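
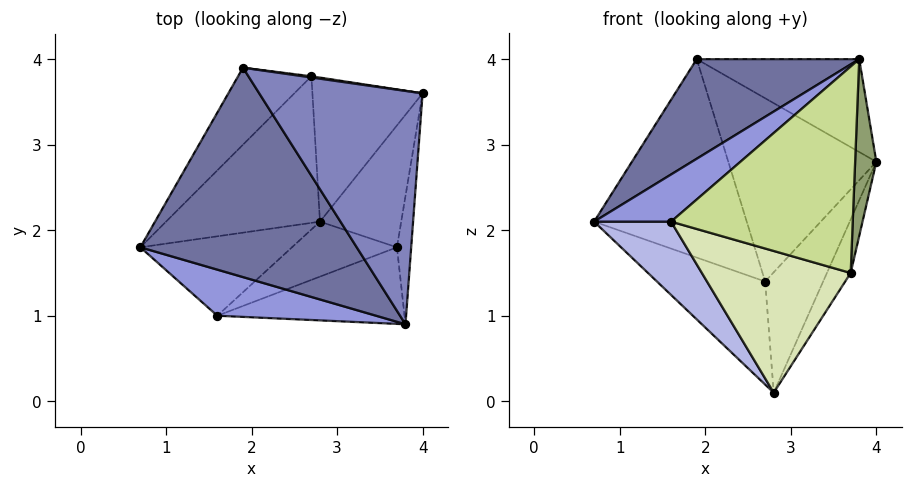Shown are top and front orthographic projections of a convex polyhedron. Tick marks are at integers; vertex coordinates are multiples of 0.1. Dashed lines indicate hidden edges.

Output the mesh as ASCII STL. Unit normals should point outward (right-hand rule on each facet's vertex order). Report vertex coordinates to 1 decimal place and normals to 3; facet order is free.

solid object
 facet normal -0.561 -0.355 0.747
  outer loop
   vertex 1.9 3.9 4.0
   vertex 0.7 1.8 2.1
   vertex 3.8 0.9 4.0
  endloop
 endfacet
 facet normal 0.504 0.319 0.802
  outer loop
   vertex 1.9 3.9 4.0
   vertex 3.8 0.9 4.0
   vertex 4.0 3.6 2.8
  endloop
 endfacet
 facet normal -0.537 -0.604 0.590
  outer loop
   vertex 1.6 1.0 2.1
   vertex 3.8 0.9 4.0
   vertex 0.7 1.8 2.1
  endloop
 endfacet
 facet normal -0.516 -0.581 -0.629
  outer loop
   vertex 1.6 1.0 2.1
   vertex 0.7 1.8 2.1
   vertex 2.8 2.1 0.1
  endloop
 endfacet
 facet normal 0.991 -0.108 -0.079
  outer loop
   vertex 3.7 1.8 1.5
   vertex 4.0 3.6 2.8
   vertex 3.8 0.9 4.0
  endloop
 endfacet
 facet normal 0.842 0.217 -0.495
  outer loop
   vertex 3.7 1.8 1.5
   vertex 2.8 2.1 0.1
   vertex 4.0 3.6 2.8
  endloop
 endfacet
 facet normal 0.250 -0.908 -0.337
  outer loop
   vertex 3.7 1.8 1.5
   vertex 3.8 0.9 4.0
   vertex 1.6 1.0 2.1
  endloop
 endfacet
 facet normal 0.244 -0.904 -0.351
  outer loop
   vertex 3.7 1.8 1.5
   vertex 1.6 1.0 2.1
   vertex 2.8 2.1 0.1
  endloop
 endfacet
 facet normal 0.679 0.471 -0.563
  outer loop
   vertex 2.7 3.8 1.4
   vertex 4.0 3.6 2.8
   vertex 2.8 2.1 0.1
  endloop
 endfacet
 facet normal 0.145 0.989 0.007
  outer loop
   vertex 2.7 3.8 1.4
   vertex 1.9 3.9 4.0
   vertex 4.0 3.6 2.8
  endloop
 endfacet
 facet normal -0.653 0.436 -0.620
  outer loop
   vertex 2.7 3.8 1.4
   vertex 2.8 2.1 0.1
   vertex 0.7 1.8 2.1
  endloop
 endfacet
 facet normal -0.727 0.640 -0.248
  outer loop
   vertex 2.7 3.8 1.4
   vertex 0.7 1.8 2.1
   vertex 1.9 3.9 4.0
  endloop
 endfacet
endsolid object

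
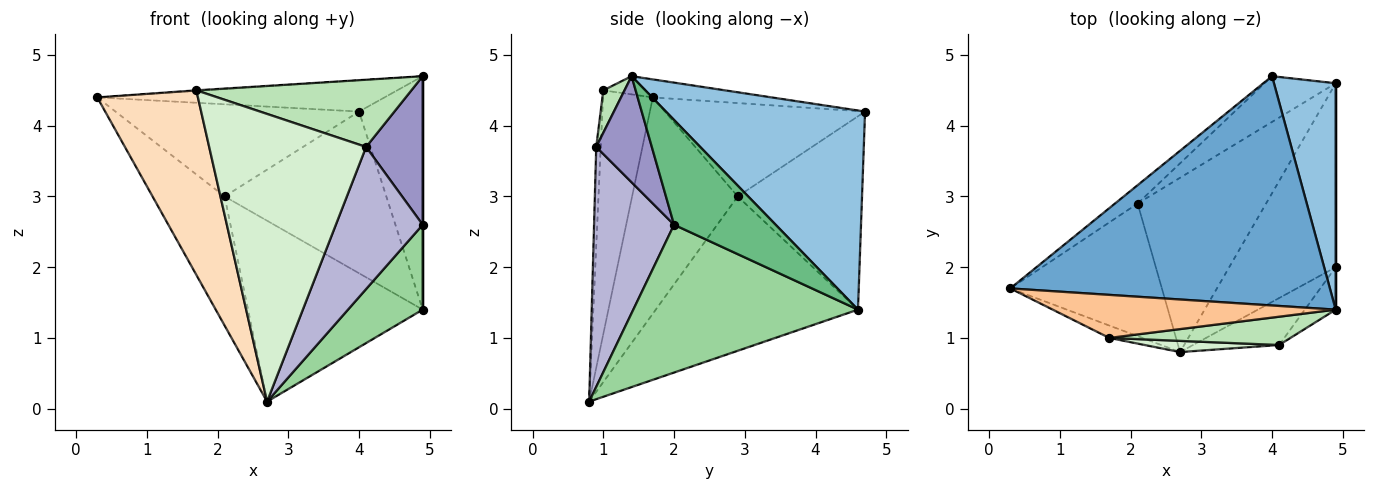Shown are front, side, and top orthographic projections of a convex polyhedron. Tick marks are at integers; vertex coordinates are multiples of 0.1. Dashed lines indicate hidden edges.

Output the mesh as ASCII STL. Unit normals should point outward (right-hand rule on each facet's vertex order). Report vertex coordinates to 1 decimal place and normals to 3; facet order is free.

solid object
 facet normal -0.056 0.135 0.989
  outer loop
   vertex 4.0 4.7 4.2
   vertex 0.3 1.7 4.4
   vertex 4.9 1.4 4.7
  endloop
 endfacet
 facet normal 0.914 0.292 0.283
  outer loop
   vertex 4.0 4.7 4.2
   vertex 4.9 1.4 4.7
   vertex 4.9 4.6 1.4
  endloop
 endfacet
 facet normal -0.715 0.488 -0.501
  outer loop
   vertex 2.1 2.9 3.0
   vertex 2.7 0.8 0.1
   vertex 0.3 1.7 4.4
  endloop
 endfacet
 facet normal -0.640 0.553 -0.533
  outer loop
   vertex 2.1 2.9 3.0
   vertex 4.9 4.6 1.4
   vertex 2.7 0.8 0.1
  endloop
 endfacet
 facet normal -0.627 0.764 -0.152
  outer loop
   vertex 2.1 2.9 3.0
   vertex 0.3 1.7 4.4
   vertex 4.0 4.7 4.2
  endloop
 endfacet
 facet normal -0.595 0.774 -0.219
  outer loop
   vertex 2.1 2.9 3.0
   vertex 4.0 4.7 4.2
   vertex 4.9 4.6 1.4
  endloop
 endfacet
 facet normal -0.064 0.014 0.998
  outer loop
   vertex 1.7 1.0 4.5
   vertex 4.9 1.4 4.7
   vertex 0.3 1.7 4.4
  endloop
 endfacet
 facet normal -0.443 -0.895 -0.060
  outer loop
   vertex 1.7 1.0 4.5
   vertex 0.3 1.7 4.4
   vertex 2.7 0.8 0.1
  endloop
 endfacet
 facet normal 1.000 0.000 0.000
  outer loop
   vertex 4.9 2.0 2.6
   vertex 4.9 4.6 1.4
   vertex 4.9 1.4 4.7
  endloop
 endfacet
 facet normal 0.783 -0.260 -0.564
  outer loop
   vertex 4.9 2.0 2.6
   vertex 2.7 0.8 0.1
   vertex 4.9 4.6 1.4
  endloop
 endfacet
 facet normal 0.091 -0.918 0.386
  outer loop
   vertex 4.1 0.9 3.7
   vertex 4.9 1.4 4.7
   vertex 1.7 1.0 4.5
  endloop
 endfacet
 facet normal -0.029 -0.999 0.039
  outer loop
   vertex 4.1 0.9 3.7
   vertex 1.7 1.0 4.5
   vertex 2.7 0.8 0.1
  endloop
 endfacet
 facet normal 0.687 -0.699 -0.200
  outer loop
   vertex 4.1 0.9 3.7
   vertex 4.9 2.0 2.6
   vertex 4.9 1.4 4.7
  endloop
 endfacet
 facet normal 0.658 -0.715 -0.236
  outer loop
   vertex 4.1 0.9 3.7
   vertex 2.7 0.8 0.1
   vertex 4.9 2.0 2.6
  endloop
 endfacet
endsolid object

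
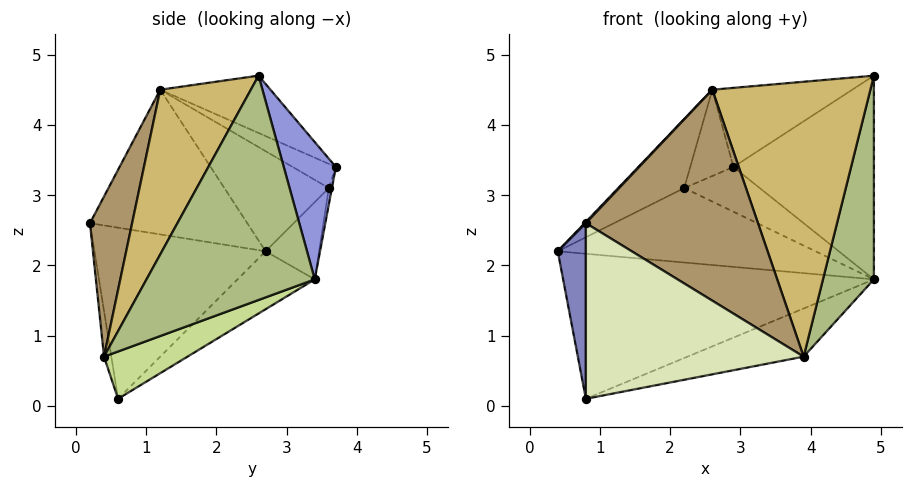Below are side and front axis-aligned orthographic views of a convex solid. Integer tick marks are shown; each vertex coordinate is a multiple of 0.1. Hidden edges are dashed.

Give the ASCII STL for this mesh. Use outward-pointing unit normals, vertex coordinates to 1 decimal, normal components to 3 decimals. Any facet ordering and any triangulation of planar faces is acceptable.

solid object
 facet normal -0.169 0.681 -0.713
  outer loop
   vertex 0.8 0.6 0.1
   vertex 0.4 2.7 2.2
   vertex 4.9 3.4 1.8
  endloop
 endfacet
 facet normal -0.986 -0.162 -0.026
  outer loop
   vertex 0.8 0.6 0.1
   vertex 0.8 0.2 2.6
   vertex 0.4 2.7 2.2
  endloop
 endfacet
 facet normal 0.337 0.908 0.250
  outer loop
   vertex 2.9 3.7 3.4
   vertex 4.9 2.6 4.7
   vertex 4.9 3.4 1.8
  endloop
 endfacet
 facet normal -0.724 -0.006 0.689
  outer loop
   vertex 2.6 1.2 4.5
   vertex 0.4 2.7 2.2
   vertex 0.8 0.2 2.6
  endloop
 endfacet
 facet normal -0.326 0.413 0.850
  outer loop
   vertex 2.6 1.2 4.5
   vertex 4.9 2.6 4.7
   vertex 2.9 3.7 3.4
  endloop
 endfacet
 facet normal 0.954 -0.289 -0.080
  outer loop
   vertex 3.9 0.4 0.7
   vertex 4.9 3.4 1.8
   vertex 4.9 2.6 4.7
  endloop
 endfacet
 facet normal 0.200 0.278 -0.940
  outer loop
   vertex 3.9 0.4 0.7
   vertex 0.8 0.6 0.1
   vertex 4.9 3.4 1.8
  endloop
 endfacet
 facet normal -0.033 -0.987 -0.158
  outer loop
   vertex 3.9 0.4 0.7
   vertex 0.8 0.2 2.6
   vertex 0.8 0.6 0.1
  endloop
 endfacet
 facet normal 0.229 -0.934 0.275
  outer loop
   vertex 3.9 0.4 0.7
   vertex 2.6 1.2 4.5
   vertex 0.8 0.2 2.6
  endloop
 endfacet
 facet normal 0.469 -0.818 0.333
  outer loop
   vertex 3.9 0.4 0.7
   vertex 4.9 2.6 4.7
   vertex 2.6 1.2 4.5
  endloop
 endfacet
 facet normal -0.176 0.850 -0.497
  outer loop
   vertex 2.2 3.6 3.1
   vertex 4.9 3.4 1.8
   vertex 0.4 2.7 2.2
  endloop
 endfacet
 facet normal -0.040 0.972 -0.232
  outer loop
   vertex 2.2 3.6 3.1
   vertex 2.9 3.7 3.4
   vertex 4.9 3.4 1.8
  endloop
 endfacet
 facet normal -0.553 0.349 0.757
  outer loop
   vertex 2.2 3.6 3.1
   vertex 0.4 2.7 2.2
   vertex 2.6 1.2 4.5
  endloop
 endfacet
 facet normal -0.408 0.408 0.816
  outer loop
   vertex 2.2 3.6 3.1
   vertex 2.6 1.2 4.5
   vertex 2.9 3.7 3.4
  endloop
 endfacet
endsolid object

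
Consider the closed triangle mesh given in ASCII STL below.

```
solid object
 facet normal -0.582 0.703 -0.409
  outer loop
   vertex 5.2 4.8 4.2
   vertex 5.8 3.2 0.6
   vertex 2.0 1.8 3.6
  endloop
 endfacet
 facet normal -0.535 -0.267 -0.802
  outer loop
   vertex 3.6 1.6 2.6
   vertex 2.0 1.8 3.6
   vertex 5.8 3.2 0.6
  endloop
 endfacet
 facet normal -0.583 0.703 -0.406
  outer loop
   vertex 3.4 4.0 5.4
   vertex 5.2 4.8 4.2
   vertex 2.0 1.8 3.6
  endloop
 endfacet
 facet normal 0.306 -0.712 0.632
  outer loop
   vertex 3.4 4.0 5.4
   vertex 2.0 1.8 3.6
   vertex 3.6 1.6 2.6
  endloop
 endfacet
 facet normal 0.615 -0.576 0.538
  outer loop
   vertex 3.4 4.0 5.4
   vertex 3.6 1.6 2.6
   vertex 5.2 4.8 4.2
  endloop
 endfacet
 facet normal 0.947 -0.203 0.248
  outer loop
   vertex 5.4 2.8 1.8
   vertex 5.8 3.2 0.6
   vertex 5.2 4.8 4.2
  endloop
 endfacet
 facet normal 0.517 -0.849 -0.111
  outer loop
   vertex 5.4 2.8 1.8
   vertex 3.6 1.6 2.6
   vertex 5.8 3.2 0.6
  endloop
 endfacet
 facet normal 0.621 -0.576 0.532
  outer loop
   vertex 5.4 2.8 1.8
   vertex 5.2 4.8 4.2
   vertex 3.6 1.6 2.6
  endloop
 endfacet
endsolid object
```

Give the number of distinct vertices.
6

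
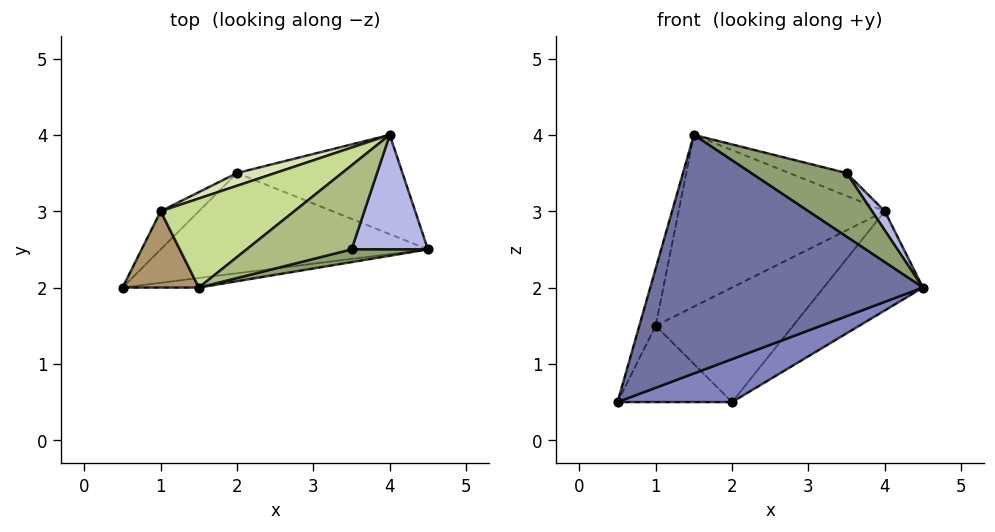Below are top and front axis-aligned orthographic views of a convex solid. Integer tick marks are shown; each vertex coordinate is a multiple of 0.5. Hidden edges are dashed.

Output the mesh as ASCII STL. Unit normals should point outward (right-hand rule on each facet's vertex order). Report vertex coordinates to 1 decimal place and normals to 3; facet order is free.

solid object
 facet normal 0.139 -0.990 -0.040
  outer loop
   vertex 1.5 2.0 4.0
   vertex 0.5 2.0 0.5
   vertex 4.5 2.5 2.0
  endloop
 endfacet
 facet normal 0.367 -0.367 -0.855
  outer loop
   vertex 2.0 3.5 0.5
   vertex 4.5 2.5 2.0
   vertex 0.5 2.0 0.5
  endloop
 endfacet
 facet normal 0.577 0.577 -0.577
  outer loop
   vertex 2.0 3.5 0.5
   vertex 4.0 4.0 3.0
   vertex 4.5 2.5 2.0
  endloop
 endfacet
 facet normal 0.829 -0.092 0.552
  outer loop
   vertex 3.5 2.5 3.5
   vertex 4.5 2.5 2.0
   vertex 4.0 4.0 3.0
  endloop
 endfacet
 facet normal 0.282 -0.941 0.188
  outer loop
   vertex 3.5 2.5 3.5
   vertex 1.5 2.0 4.0
   vertex 4.5 2.5 2.0
  endloop
 endfacet
 facet normal 0.173 0.259 0.950
  outer loop
   vertex 3.5 2.5 3.5
   vertex 4.0 4.0 3.0
   vertex 1.5 2.0 4.0
  endloop
 endfacet
 facet normal -0.466 0.786 0.407
  outer loop
   vertex 1.0 3.0 1.5
   vertex 1.5 2.0 4.0
   vertex 4.0 4.0 3.0
  endloop
 endfacet
 facet normal -0.361 0.927 0.103
  outer loop
   vertex 1.0 3.0 1.5
   vertex 4.0 4.0 3.0
   vertex 2.0 3.5 0.5
  endloop
 endfacet
 facet normal -0.942 0.202 0.269
  outer loop
   vertex 1.0 3.0 1.5
   vertex 0.5 2.0 0.5
   vertex 1.5 2.0 4.0
  endloop
 endfacet
 facet normal -0.667 0.667 -0.333
  outer loop
   vertex 1.0 3.0 1.5
   vertex 2.0 3.5 0.5
   vertex 0.5 2.0 0.5
  endloop
 endfacet
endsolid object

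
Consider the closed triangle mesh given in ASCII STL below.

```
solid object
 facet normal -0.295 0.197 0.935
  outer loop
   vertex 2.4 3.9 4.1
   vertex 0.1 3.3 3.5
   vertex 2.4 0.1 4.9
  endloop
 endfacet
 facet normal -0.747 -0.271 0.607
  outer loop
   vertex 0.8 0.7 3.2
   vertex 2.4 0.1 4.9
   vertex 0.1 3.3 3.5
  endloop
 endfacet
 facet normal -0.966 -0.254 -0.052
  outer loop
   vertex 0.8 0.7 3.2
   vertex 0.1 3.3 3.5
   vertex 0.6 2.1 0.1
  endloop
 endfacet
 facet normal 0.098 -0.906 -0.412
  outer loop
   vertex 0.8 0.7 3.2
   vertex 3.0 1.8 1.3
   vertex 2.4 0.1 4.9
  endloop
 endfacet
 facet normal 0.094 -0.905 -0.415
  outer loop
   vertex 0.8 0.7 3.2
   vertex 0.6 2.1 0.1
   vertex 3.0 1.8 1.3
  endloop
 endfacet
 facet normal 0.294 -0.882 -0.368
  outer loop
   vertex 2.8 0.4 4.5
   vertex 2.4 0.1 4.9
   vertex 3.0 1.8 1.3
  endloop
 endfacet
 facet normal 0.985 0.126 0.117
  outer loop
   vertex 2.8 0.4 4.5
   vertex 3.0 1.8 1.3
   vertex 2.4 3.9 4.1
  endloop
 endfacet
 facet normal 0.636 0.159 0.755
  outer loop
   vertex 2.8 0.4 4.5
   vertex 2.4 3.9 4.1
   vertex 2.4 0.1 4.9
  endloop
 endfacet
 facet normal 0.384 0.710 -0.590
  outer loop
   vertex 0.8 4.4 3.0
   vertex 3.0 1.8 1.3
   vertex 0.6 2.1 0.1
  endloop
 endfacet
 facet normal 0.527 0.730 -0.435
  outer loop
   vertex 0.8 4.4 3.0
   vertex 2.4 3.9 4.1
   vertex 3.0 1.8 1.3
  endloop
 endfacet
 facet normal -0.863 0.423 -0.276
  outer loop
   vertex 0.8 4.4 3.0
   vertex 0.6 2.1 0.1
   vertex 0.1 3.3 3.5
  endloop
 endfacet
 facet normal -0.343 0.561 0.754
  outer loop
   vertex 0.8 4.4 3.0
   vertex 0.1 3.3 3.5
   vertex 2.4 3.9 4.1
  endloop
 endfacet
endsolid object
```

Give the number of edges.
18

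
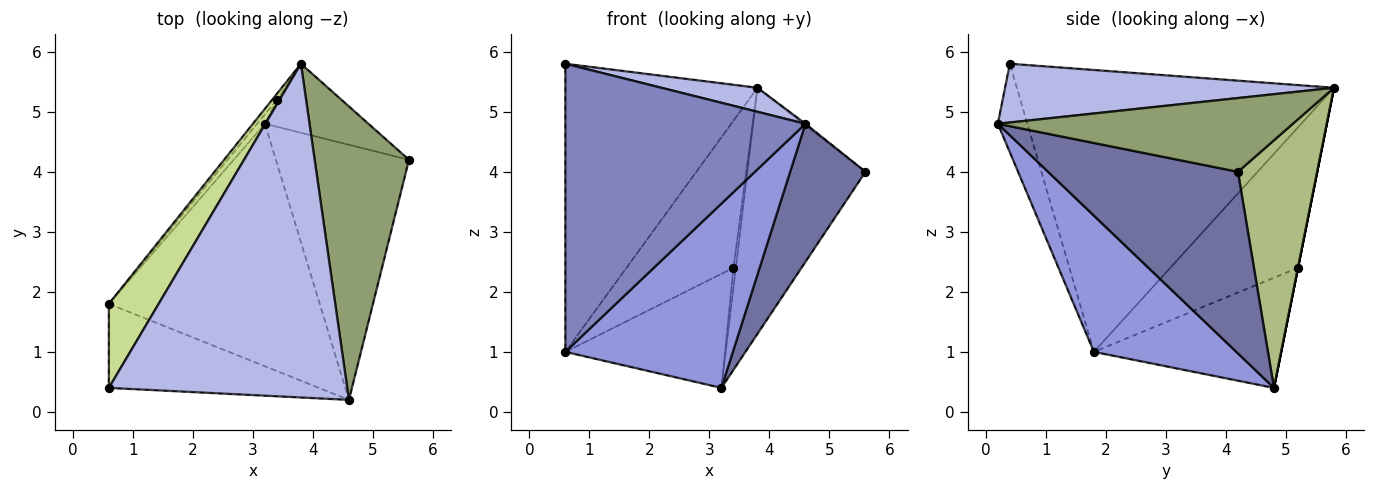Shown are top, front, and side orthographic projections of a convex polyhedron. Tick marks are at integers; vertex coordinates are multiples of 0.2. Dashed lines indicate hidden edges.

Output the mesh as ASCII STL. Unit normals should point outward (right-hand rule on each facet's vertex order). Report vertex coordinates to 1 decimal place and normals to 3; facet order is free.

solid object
 facet normal 0.768 -0.305 -0.563
  outer loop
   vertex 3.2 4.8 0.4
   vertex 5.6 4.2 4.0
   vertex 4.6 0.2 4.8
  endloop
 endfacet
 facet normal -0.117 -0.953 -0.278
  outer loop
   vertex 0.6 1.8 1.0
   vertex 4.6 0.2 4.8
   vertex 0.6 0.4 5.8
  endloop
 endfacet
 facet normal 0.457 -0.538 -0.708
  outer loop
   vertex 0.6 1.8 1.0
   vertex 3.2 4.8 0.4
   vertex 4.6 0.2 4.8
  endloop
 endfacet
 facet normal 0.239 -0.070 0.969
  outer loop
   vertex 3.8 5.8 5.4
   vertex 0.6 0.4 5.8
   vertex 4.6 0.2 4.8
  endloop
 endfacet
 facet normal 0.616 0.004 0.788
  outer loop
   vertex 3.8 5.8 5.4
   vertex 4.6 0.2 4.8
   vertex 5.6 4.2 4.0
  endloop
 endfacet
 facet normal 0.543 0.809 -0.227
  outer loop
   vertex 3.8 5.8 5.4
   vertex 5.6 4.2 4.0
   vertex 3.2 4.8 0.4
  endloop
 endfacet
 facet normal -0.846 0.512 0.149
  outer loop
   vertex 3.8 5.8 5.4
   vertex 0.6 1.8 1.0
   vertex 0.6 0.4 5.8
  endloop
 endfacet
 facet normal -0.760 0.648 -0.054
  outer loop
   vertex 3.4 5.2 2.4
   vertex 3.2 4.8 0.4
   vertex 0.6 1.8 1.0
  endloop
 endfacet
 facet normal 0.000 0.981 -0.196
  outer loop
   vertex 3.4 5.2 2.4
   vertex 3.8 5.8 5.4
   vertex 3.2 4.8 0.4
  endloop
 endfacet
 facet normal -0.766 0.642 -0.026
  outer loop
   vertex 3.4 5.2 2.4
   vertex 0.6 1.8 1.0
   vertex 3.8 5.8 5.4
  endloop
 endfacet
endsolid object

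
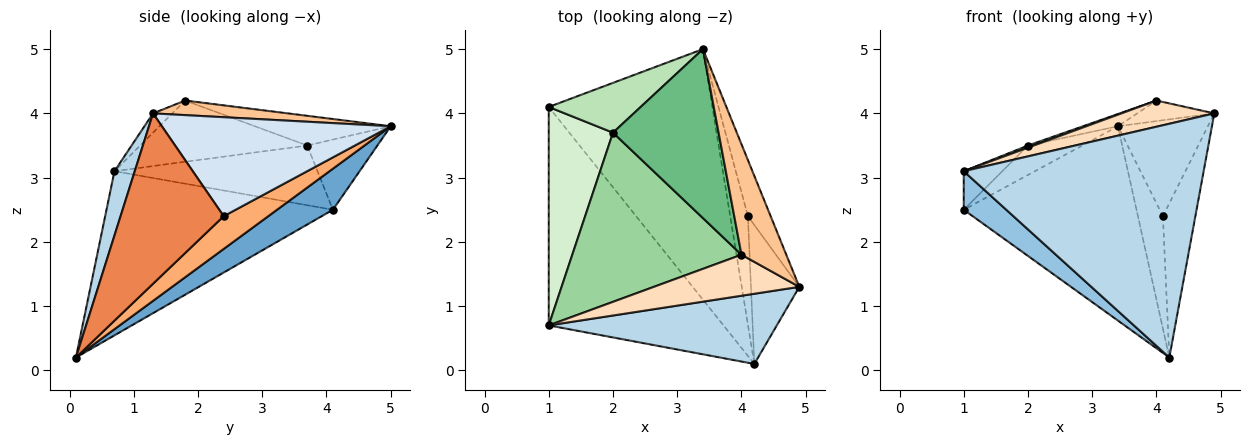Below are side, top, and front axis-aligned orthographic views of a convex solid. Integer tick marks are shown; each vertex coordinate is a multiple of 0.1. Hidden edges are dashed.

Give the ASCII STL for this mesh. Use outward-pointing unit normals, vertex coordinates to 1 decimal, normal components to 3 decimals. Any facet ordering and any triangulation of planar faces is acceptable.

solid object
 facet normal 0.194 0.601 -0.775
  outer loop
   vertex 4.2 0.1 0.2
   vertex 1.0 4.1 2.5
   vertex 3.4 5.0 3.8
  endloop
 endfacet
 facet normal -0.679 -0.128 -0.723
  outer loop
   vertex 1.0 0.7 3.1
   vertex 1.0 4.1 2.5
   vertex 4.2 0.1 0.2
  endloop
 endfacet
 facet normal 0.081 -0.955 0.287
  outer loop
   vertex 1.0 0.7 3.1
   vertex 4.2 0.1 0.2
   vertex 4.9 1.3 4.0
  endloop
 endfacet
 facet normal 0.910 0.358 -0.209
  outer loop
   vertex 4.1 2.4 2.4
   vertex 3.4 5.0 3.8
   vertex 4.9 1.3 4.0
  endloop
 endfacet
 facet normal 0.921 0.290 -0.261
  outer loop
   vertex 4.1 2.4 2.4
   vertex 4.9 1.3 4.0
   vertex 4.2 0.1 0.2
  endloop
 endfacet
 facet normal 0.789 0.442 -0.426
  outer loop
   vertex 4.1 2.4 2.4
   vertex 4.2 0.1 0.2
   vertex 3.4 5.0 3.8
  endloop
 endfacet
 facet normal 0.305 0.174 0.936
  outer loop
   vertex 4.0 1.8 4.2
   vertex 4.9 1.3 4.0
   vertex 3.4 5.0 3.8
  endloop
 endfacet
 facet normal -0.111 -0.535 0.838
  outer loop
   vertex 4.0 1.8 4.2
   vertex 1.0 0.7 3.1
   vertex 4.9 1.3 4.0
  endloop
 endfacet
 facet normal -0.270 0.069 0.960
  outer loop
   vertex 2.0 3.7 3.5
   vertex 4.0 1.8 4.2
   vertex 3.4 5.0 3.8
  endloop
 endfacet
 facet normal -0.340 -0.012 0.940
  outer loop
   vertex 2.0 3.7 3.5
   vertex 1.0 0.7 3.1
   vertex 4.0 1.8 4.2
  endloop
 endfacet
 facet normal -0.549 0.425 0.719
  outer loop
   vertex 2.0 3.7 3.5
   vertex 3.4 5.0 3.8
   vertex 1.0 4.1 2.5
  endloop
 endfacet
 facet normal -0.675 0.128 0.726
  outer loop
   vertex 2.0 3.7 3.5
   vertex 1.0 4.1 2.5
   vertex 1.0 0.7 3.1
  endloop
 endfacet
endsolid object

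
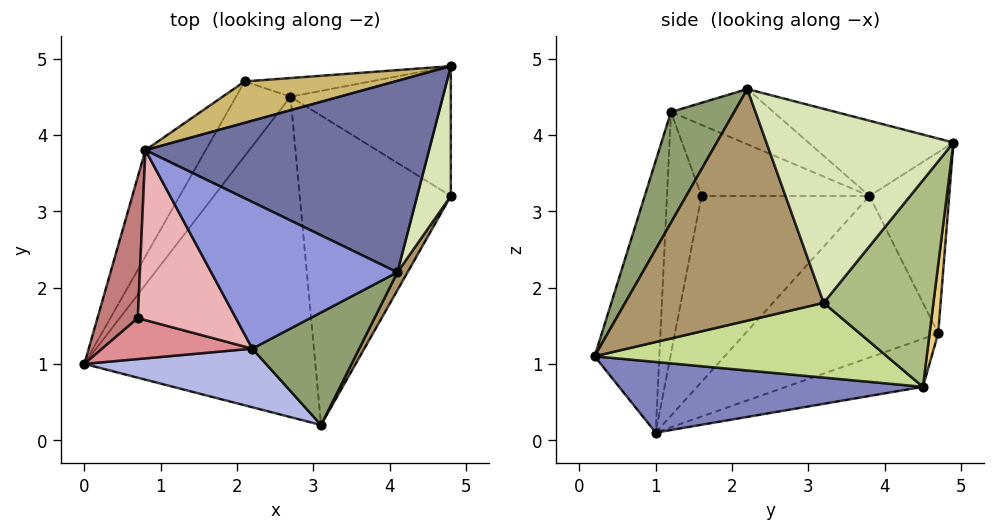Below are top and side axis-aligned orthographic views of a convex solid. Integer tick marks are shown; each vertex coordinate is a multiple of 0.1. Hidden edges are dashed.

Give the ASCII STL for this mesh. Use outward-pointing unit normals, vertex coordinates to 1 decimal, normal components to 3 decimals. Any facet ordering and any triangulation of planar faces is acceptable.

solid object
 facet normal -0.244 0.302 0.921
  outer loop
   vertex 0.8 3.8 3.2
   vertex 4.1 2.2 4.6
   vertex 4.8 4.9 3.9
  endloop
 endfacet
 facet normal 0.292 -0.062 -0.954
  outer loop
   vertex 2.7 4.5 0.7
   vertex 3.1 0.2 1.1
   vertex 0.0 1.0 0.1
  endloop
 endfacet
 facet normal -0.276 0.245 0.930
  outer loop
   vertex 2.2 1.2 4.3
   vertex 4.1 2.2 4.6
   vertex 0.8 3.8 3.2
  endloop
 endfacet
 facet normal -0.306 -0.930 0.205
  outer loop
   vertex 2.2 1.2 4.3
   vertex 0.0 1.0 0.1
   vertex 3.1 0.2 1.1
  endloop
 endfacet
 facet normal 0.386 -0.844 0.372
  outer loop
   vertex 2.2 1.2 4.3
   vertex 3.1 0.2 1.1
   vertex 4.1 2.2 4.6
  endloop
 endfacet
 facet normal 0.630 0.604 -0.489
  outer loop
   vertex 4.8 3.2 1.8
   vertex 2.7 4.5 0.7
   vertex 4.8 4.9 3.9
  endloop
 endfacet
 facet normal 0.443 -0.042 -0.896
  outer loop
   vertex 4.8 3.2 1.8
   vertex 3.1 0.2 1.1
   vertex 2.7 4.5 0.7
  endloop
 endfacet
 facet normal 0.964 -0.207 0.167
  outer loop
   vertex 4.8 3.2 1.8
   vertex 4.8 4.9 3.9
   vertex 4.1 2.2 4.6
  endloop
 endfacet
 facet normal 0.866 -0.499 0.038
  outer loop
   vertex 4.8 3.2 1.8
   vertex 4.1 2.2 4.6
   vertex 3.1 0.2 1.1
  endloop
 endfacet
 facet normal -0.297 0.922 0.247
  outer loop
   vertex 2.1 4.7 1.4
   vertex 0.8 3.8 3.2
   vertex 4.8 4.9 3.9
  endloop
 endfacet
 facet normal 0.104 0.976 -0.190
  outer loop
   vertex 2.1 4.7 1.4
   vertex 4.8 4.9 3.9
   vertex 2.7 4.5 0.7
  endloop
 endfacet
 facet normal -0.784 0.548 -0.292
  outer loop
   vertex 2.1 4.7 1.4
   vertex 0.0 1.0 0.1
   vertex 0.8 3.8 3.2
  endloop
 endfacet
 facet normal -0.558 0.538 -0.632
  outer loop
   vertex 2.1 4.7 1.4
   vertex 2.7 4.5 0.7
   vertex 0.0 1.0 0.1
  endloop
 endfacet
 facet normal -0.976 0.044 0.212
  outer loop
   vertex 0.7 1.6 3.2
   vertex 0.8 3.8 3.2
   vertex 0.0 1.0 0.1
  endloop
 endfacet
 facet normal -0.424 -0.866 0.263
  outer loop
   vertex 0.7 1.6 3.2
   vertex 0.0 1.0 0.1
   vertex 2.2 1.2 4.3
  endloop
 endfacet
 facet normal -0.587 0.027 0.809
  outer loop
   vertex 0.7 1.6 3.2
   vertex 2.2 1.2 4.3
   vertex 0.8 3.8 3.2
  endloop
 endfacet
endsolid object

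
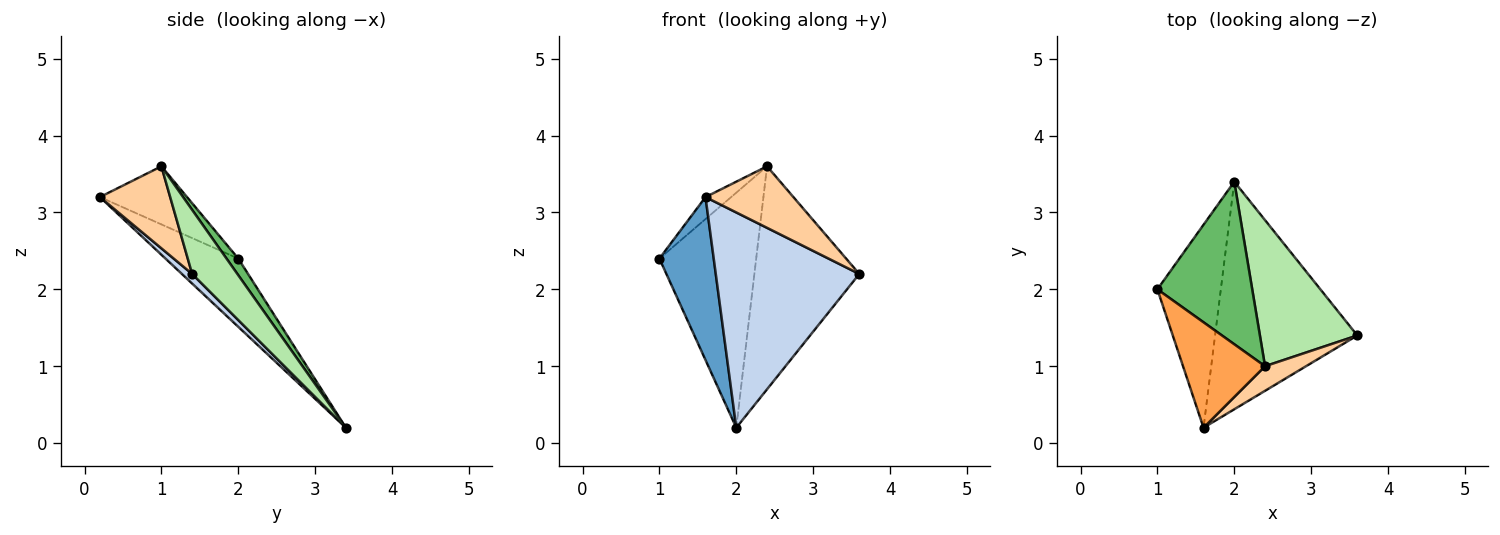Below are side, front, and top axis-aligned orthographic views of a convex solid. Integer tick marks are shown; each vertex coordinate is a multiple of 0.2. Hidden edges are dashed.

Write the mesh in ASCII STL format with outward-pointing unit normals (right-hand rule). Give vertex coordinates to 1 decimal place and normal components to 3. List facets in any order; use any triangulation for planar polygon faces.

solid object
 facet normal -0.643 -0.480 -0.597
  outer loop
   vertex 2.0 3.4 0.2
   vertex 1.6 0.2 3.2
   vertex 1.0 2.0 2.4
  endloop
 endfacet
 facet normal 0.049 -0.686 -0.726
  outer loop
   vertex 2.0 3.4 0.2
   vertex 3.6 1.4 2.2
   vertex 1.6 0.2 3.2
  endloop
 endfacet
 facet normal -0.570 0.168 0.804
  outer loop
   vertex 2.4 1.0 3.6
   vertex 1.0 2.0 2.4
   vertex 1.6 0.2 3.2
  endloop
 endfacet
 facet normal 0.596 -0.745 0.298
  outer loop
   vertex 2.4 1.0 3.6
   vertex 1.6 0.2 3.2
   vertex 3.6 1.4 2.2
  endloop
 endfacet
 facet normal 0.099 0.818 0.566
  outer loop
   vertex 2.4 1.0 3.6
   vertex 2.0 3.4 0.2
   vertex 1.0 2.0 2.4
  endloop
 endfacet
 facet normal 0.339 0.787 0.516
  outer loop
   vertex 2.4 1.0 3.6
   vertex 3.6 1.4 2.2
   vertex 2.0 3.4 0.2
  endloop
 endfacet
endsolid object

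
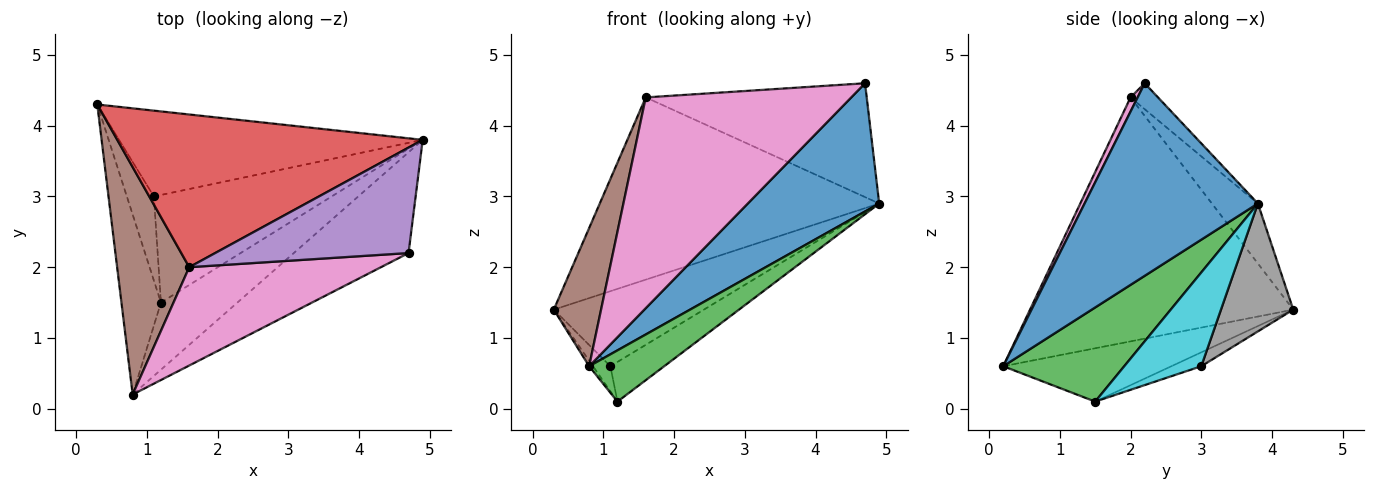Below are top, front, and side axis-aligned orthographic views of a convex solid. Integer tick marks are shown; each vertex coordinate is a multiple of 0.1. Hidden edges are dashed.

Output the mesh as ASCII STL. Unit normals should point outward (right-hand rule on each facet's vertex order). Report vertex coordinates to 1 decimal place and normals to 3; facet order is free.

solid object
 facet normal 0.720 -0.546 -0.429
  outer loop
   vertex 4.7 2.2 4.6
   vertex 0.8 0.2 0.6
   vertex 4.9 3.8 2.9
  endloop
 endfacet
 facet normal -0.803 0.018 -0.595
  outer loop
   vertex 1.2 1.5 0.1
   vertex 0.8 0.2 0.6
   vertex 0.3 4.3 1.4
  endloop
 endfacet
 facet normal 0.699 -0.434 -0.568
  outer loop
   vertex 1.2 1.5 0.1
   vertex 4.9 3.8 2.9
   vertex 0.8 0.2 0.6
  endloop
 endfacet
 facet normal -0.125 0.760 0.637
  outer loop
   vertex 1.6 2.0 4.4
   vertex 4.9 3.8 2.9
   vertex 0.3 4.3 1.4
  endloop
 endfacet
 facet normal -0.091 0.731 0.677
  outer loop
   vertex 1.6 2.0 4.4
   vertex 4.7 2.2 4.6
   vertex 4.9 3.8 2.9
  endloop
 endfacet
 facet normal -0.945 -0.170 0.279
  outer loop
   vertex 1.6 2.0 4.4
   vertex 0.3 4.3 1.4
   vertex 0.8 0.2 0.6
  endloop
 endfacet
 facet normal 0.031 -0.906 0.423
  outer loop
   vertex 1.6 2.0 4.4
   vertex 0.8 0.2 0.6
   vertex 4.7 2.2 4.6
  endloop
 endfacet
 facet normal 0.302 0.628 -0.718
  outer loop
   vertex 1.1 3.0 0.6
   vertex 0.3 4.3 1.4
   vertex 4.9 3.8 2.9
  endloop
 endfacet
 facet normal -0.442 0.257 -0.860
  outer loop
   vertex 1.1 3.0 0.6
   vertex 1.2 1.5 0.1
   vertex 0.3 4.3 1.4
  endloop
 endfacet
 facet normal 0.444 0.310 -0.841
  outer loop
   vertex 1.1 3.0 0.6
   vertex 4.9 3.8 2.9
   vertex 1.2 1.5 0.1
  endloop
 endfacet
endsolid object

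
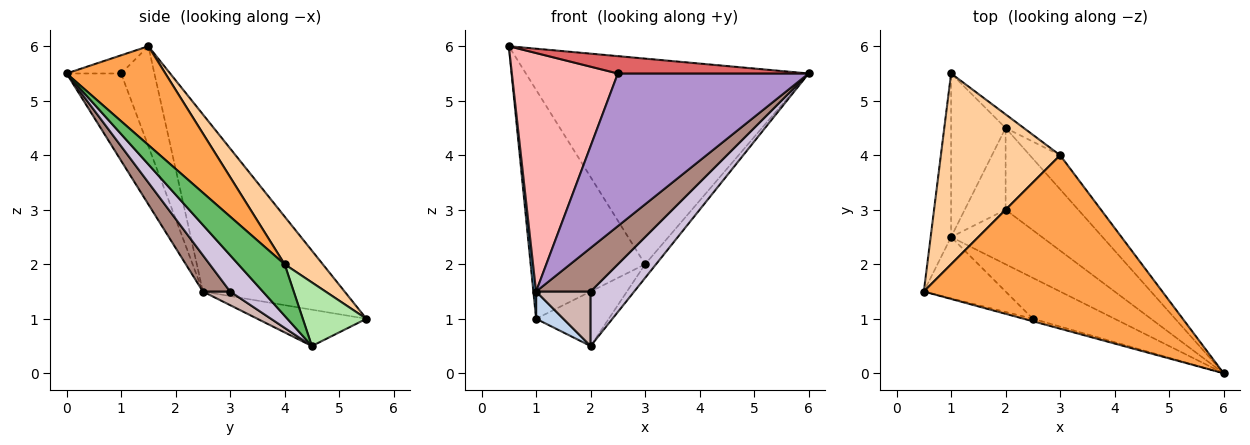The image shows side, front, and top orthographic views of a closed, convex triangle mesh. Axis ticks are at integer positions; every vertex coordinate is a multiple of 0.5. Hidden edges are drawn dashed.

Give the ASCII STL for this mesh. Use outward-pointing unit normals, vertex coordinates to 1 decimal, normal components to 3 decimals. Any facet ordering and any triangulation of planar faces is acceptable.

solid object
 facet normal -0.993 -0.019 -0.115
  outer loop
   vertex 1.0 2.5 1.5
   vertex 0.5 1.5 6.0
   vertex 1.0 5.5 1.0
  endloop
 endfacet
 facet normal -0.549 -0.137 -0.824
  outer loop
   vertex 1.0 2.5 1.5
   vertex 1.0 5.5 1.0
   vertex 2.0 4.5 0.5
  endloop
 endfacet
 facet normal 0.258 0.739 0.623
  outer loop
   vertex 3.0 4.0 2.0
   vertex 0.5 1.5 6.0
   vertex 6.0 0.0 5.5
  endloop
 endfacet
 facet normal 0.248 0.744 0.620
  outer loop
   vertex 3.0 4.0 2.0
   vertex 1.0 5.5 1.0
   vertex 0.5 1.5 6.0
  endloop
 endfacet
 facet normal 0.845 0.199 -0.497
  outer loop
   vertex 3.0 4.0 2.0
   vertex 6.0 0.0 5.5
   vertex 2.0 4.5 0.5
  endloop
 endfacet
 facet normal 0.647 0.740 -0.185
  outer loop
   vertex 3.0 4.0 2.0
   vertex 2.0 4.5 0.5
   vertex 1.0 5.5 1.0
  endloop
 endfacet
 facet normal -0.272 -0.953 -0.136
  outer loop
   vertex 2.5 1.0 5.5
   vertex 6.0 0.0 5.5
   vertex 0.5 1.5 6.0
  endloop
 endfacet
 facet normal -0.291 -0.927 -0.238
  outer loop
   vertex 2.5 1.0 5.5
   vertex 0.5 1.5 6.0
   vertex 1.0 2.5 1.5
  endloop
 endfacet
 facet normal -0.266 -0.931 -0.249
  outer loop
   vertex 2.5 1.0 5.5
   vertex 1.0 2.5 1.5
   vertex 6.0 0.0 5.5
  endloop
 endfacet
 facet normal 0.384 -0.512 -0.768
  outer loop
   vertex 2.0 3.0 1.5
   vertex 2.0 4.5 0.5
   vertex 6.0 0.0 5.5
  endloop
 endfacet
 facet normal 0.298 -0.596 -0.745
  outer loop
   vertex 2.0 3.0 1.5
   vertex 6.0 0.0 5.5
   vertex 1.0 2.5 1.5
  endloop
 endfacet
 facet normal 0.267 -0.535 -0.802
  outer loop
   vertex 2.0 3.0 1.5
   vertex 1.0 2.5 1.5
   vertex 2.0 4.5 0.5
  endloop
 endfacet
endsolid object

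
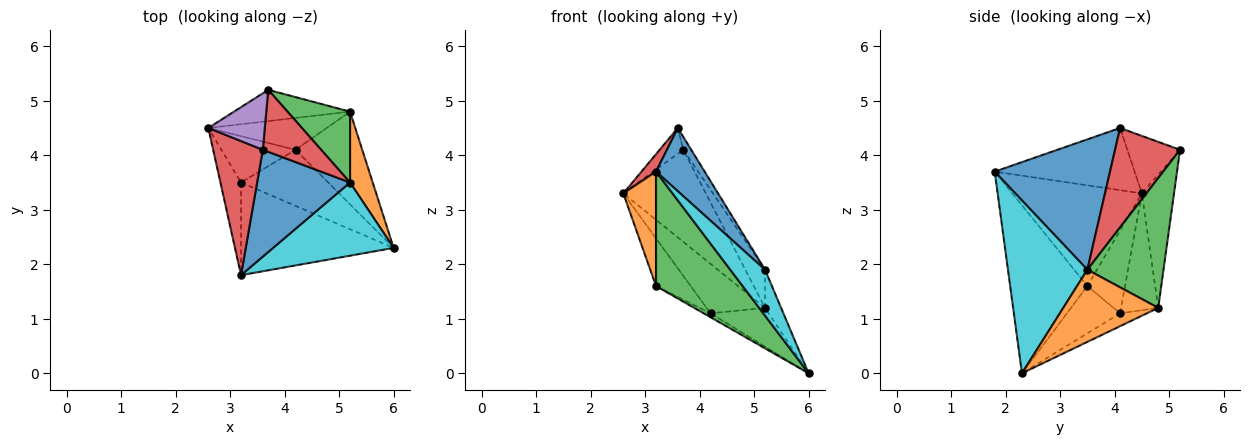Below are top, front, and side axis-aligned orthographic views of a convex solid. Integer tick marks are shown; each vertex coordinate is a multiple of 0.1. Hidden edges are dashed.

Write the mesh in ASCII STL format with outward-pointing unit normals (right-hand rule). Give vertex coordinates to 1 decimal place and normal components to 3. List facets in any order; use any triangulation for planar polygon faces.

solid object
 facet normal -0.346 0.888 -0.302
  outer loop
   vertex 5.2 4.8 1.2
   vertex 2.6 4.5 3.3
   vertex 3.7 5.2 4.1
  endloop
 endfacet
 facet normal -0.951 -0.240 -0.194
  outer loop
   vertex 3.2 3.5 1.6
   vertex 3.2 1.8 3.7
   vertex 2.6 4.5 3.3
  endloop
 endfacet
 facet normal -0.569 -0.639 -0.517
  outer loop
   vertex 3.2 3.5 1.6
   vertex 6.0 2.3 0.0
   vertex 3.2 1.8 3.7
  endloop
 endfacet
 facet normal -0.779 -0.081 0.622
  outer loop
   vertex 3.6 4.1 4.5
   vertex 2.6 4.5 3.3
   vertex 3.2 1.8 3.7
  endloop
 endfacet
 facet normal -0.679 0.305 0.668
  outer loop
   vertex 3.6 4.1 4.5
   vertex 3.7 5.2 4.1
   vertex 2.6 4.5 3.3
  endloop
 endfacet
 facet normal -0.471 0.741 -0.478
  outer loop
   vertex 4.2 4.1 1.1
   vertex 2.6 4.5 3.3
   vertex 5.2 4.8 1.2
  endloop
 endfacet
 facet normal -0.614 0.566 -0.550
  outer loop
   vertex 4.2 4.1 1.1
   vertex 3.2 3.5 1.6
   vertex 2.6 4.5 3.3
  endloop
 endfacet
 facet normal -0.175 0.380 -0.908
  outer loop
   vertex 4.2 4.1 1.1
   vertex 5.2 4.8 1.2
   vertex 6.0 2.3 0.0
  endloop
 endfacet
 facet normal -0.475 0.061 -0.878
  outer loop
   vertex 4.2 4.1 1.1
   vertex 6.0 2.3 0.0
   vertex 3.2 3.5 1.6
  endloop
 endfacet
 facet normal 0.772 -0.338 0.538
  outer loop
   vertex 5.2 3.5 1.9
   vertex 3.2 1.8 3.7
   vertex 6.0 2.3 0.0
  endloop
 endfacet
 facet normal 0.770 -0.325 0.549
  outer loop
   vertex 5.2 3.5 1.9
   vertex 3.6 4.1 4.5
   vertex 3.2 1.8 3.7
  endloop
 endfacet
 facet normal 0.942 0.159 0.296
  outer loop
   vertex 5.2 3.5 1.9
   vertex 6.0 2.3 0.0
   vertex 5.2 4.8 1.2
  endloop
 endfacet
 facet normal 0.877 0.227 0.422
  outer loop
   vertex 5.2 3.5 1.9
   vertex 5.2 4.8 1.2
   vertex 3.7 5.2 4.1
  endloop
 endfacet
 facet normal 0.858 0.105 0.503
  outer loop
   vertex 5.2 3.5 1.9
   vertex 3.7 5.2 4.1
   vertex 3.6 4.1 4.5
  endloop
 endfacet
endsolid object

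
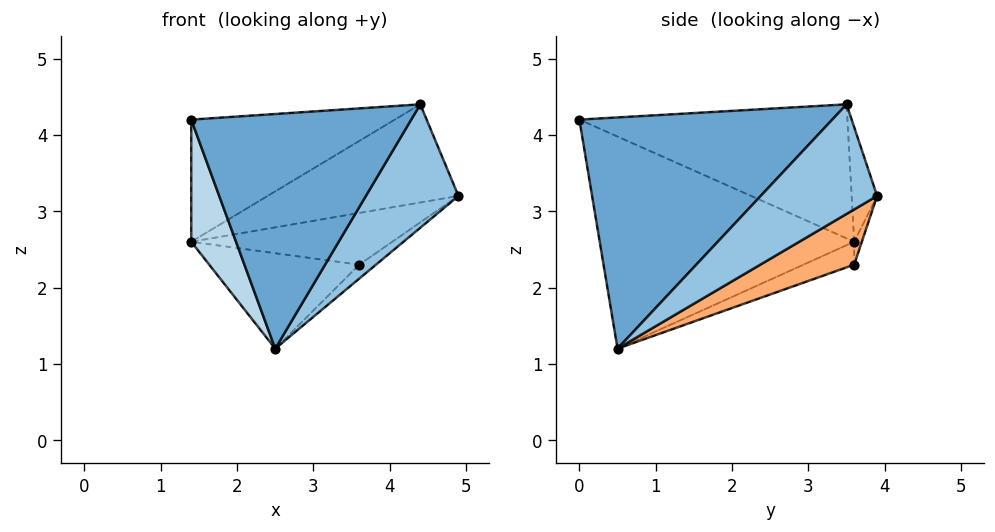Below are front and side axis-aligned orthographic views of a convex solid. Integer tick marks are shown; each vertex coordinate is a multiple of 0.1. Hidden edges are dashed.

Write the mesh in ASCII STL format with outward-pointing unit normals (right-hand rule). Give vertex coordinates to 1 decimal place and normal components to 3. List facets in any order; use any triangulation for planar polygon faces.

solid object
 facet normal 0.744 -0.647 0.165
  outer loop
   vertex 4.4 3.5 4.4
   vertex 1.4 0.0 4.2
   vertex 2.5 0.5 1.2
  endloop
 endfacet
 facet normal 0.777 -0.618 0.118
  outer loop
   vertex 4.4 3.5 4.4
   vertex 2.5 0.5 1.2
   vertex 4.9 3.9 3.2
  endloop
 endfacet
 facet normal -0.918 -0.161 -0.363
  outer loop
   vertex 1.4 3.6 2.6
   vertex 2.5 0.5 1.2
   vertex 1.4 0.0 4.2
  endloop
 endfacet
 facet normal -0.472 0.358 0.806
  outer loop
   vertex 1.4 3.6 2.6
   vertex 1.4 0.0 4.2
   vertex 4.4 3.5 4.4
  endloop
 endfacet
 facet normal -0.127 0.956 0.265
  outer loop
   vertex 1.4 3.6 2.6
   vertex 4.4 3.5 4.4
   vertex 4.9 3.9 3.2
  endloop
 endfacet
 facet normal 0.551 0.099 -0.829
  outer loop
   vertex 3.6 3.6 2.3
   vertex 4.9 3.9 3.2
   vertex 2.5 0.5 1.2
  endloop
 endfacet
 facet normal -0.037 0.963 -0.268
  outer loop
   vertex 3.6 3.6 2.3
   vertex 1.4 3.6 2.6
   vertex 4.9 3.9 3.2
  endloop
 endfacet
 facet normal -0.125 0.371 -0.920
  outer loop
   vertex 3.6 3.6 2.3
   vertex 2.5 0.5 1.2
   vertex 1.4 3.6 2.6
  endloop
 endfacet
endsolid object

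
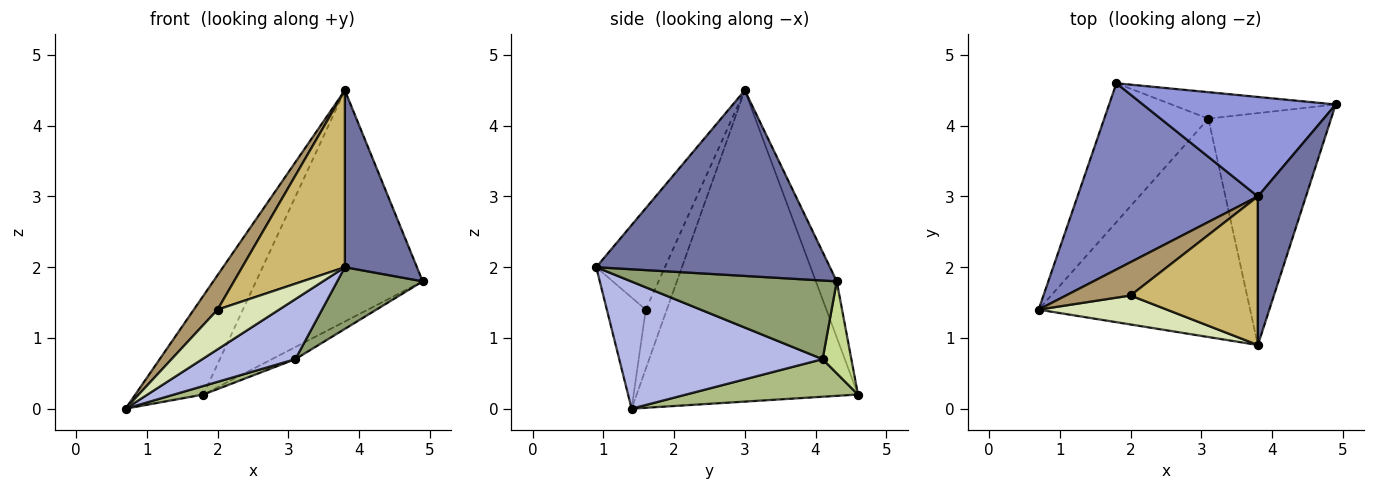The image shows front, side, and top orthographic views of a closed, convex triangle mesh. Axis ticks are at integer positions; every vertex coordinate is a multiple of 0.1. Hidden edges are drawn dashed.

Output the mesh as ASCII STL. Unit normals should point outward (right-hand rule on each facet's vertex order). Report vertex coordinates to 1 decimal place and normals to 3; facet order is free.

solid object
 facet normal 0.928 -0.286 0.240
  outer loop
   vertex 3.8 3.0 4.5
   vertex 3.8 0.9 2.0
   vertex 4.9 4.3 1.8
  endloop
 endfacet
 facet normal -0.836 0.257 0.485
  outer loop
   vertex 1.8 4.6 0.2
   vertex 0.7 1.4 0.0
   vertex 3.8 3.0 4.5
  endloop
 endfacet
 facet normal -0.114 0.913 0.393
  outer loop
   vertex 1.8 4.6 0.2
   vertex 3.8 3.0 4.5
   vertex 4.9 4.3 1.8
  endloop
 endfacet
 facet normal 0.501 -0.229 -0.834
  outer loop
   vertex 3.1 4.1 0.7
   vertex 3.8 0.9 2.0
   vertex 0.7 1.4 0.0
  endloop
 endfacet
 facet normal 0.526 -0.219 -0.822
  outer loop
   vertex 3.1 4.1 0.7
   vertex 4.9 4.3 1.8
   vertex 3.8 0.9 2.0
  endloop
 endfacet
 facet normal 0.339 -0.058 -0.939
  outer loop
   vertex 3.1 4.1 0.7
   vertex 0.7 1.4 0.0
   vertex 1.8 4.6 0.2
  endloop
 endfacet
 facet normal 0.454 0.370 -0.810
  outer loop
   vertex 3.1 4.1 0.7
   vertex 1.8 4.6 0.2
   vertex 4.9 4.3 1.8
  endloop
 endfacet
 facet normal -0.455 -0.719 0.525
  outer loop
   vertex 2.0 1.6 1.4
   vertex 0.7 1.4 0.0
   vertex 3.8 0.9 2.0
  endloop
 endfacet
 facet normal -0.538 -0.606 0.586
  outer loop
   vertex 2.0 1.6 1.4
   vertex 3.8 3.0 4.5
   vertex 0.7 1.4 0.0
  endloop
 endfacet
 facet normal -0.456 -0.682 0.572
  outer loop
   vertex 2.0 1.6 1.4
   vertex 3.8 0.9 2.0
   vertex 3.8 3.0 4.5
  endloop
 endfacet
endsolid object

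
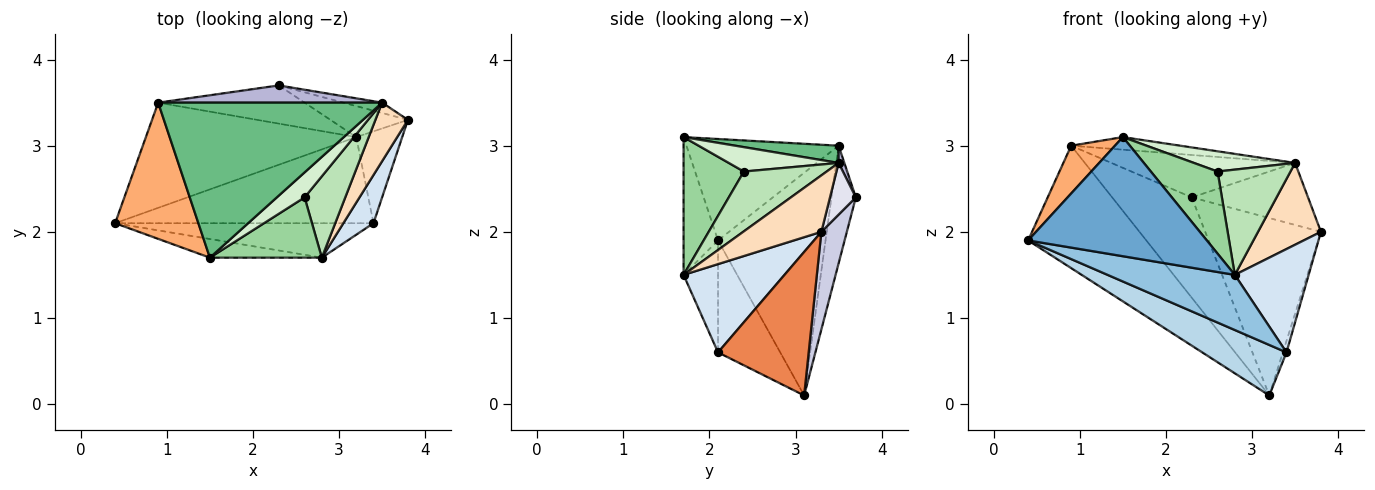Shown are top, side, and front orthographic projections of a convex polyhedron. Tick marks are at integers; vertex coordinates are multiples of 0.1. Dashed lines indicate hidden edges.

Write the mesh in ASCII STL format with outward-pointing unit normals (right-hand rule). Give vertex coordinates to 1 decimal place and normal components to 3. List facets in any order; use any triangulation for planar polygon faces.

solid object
 facet normal -0.187 -0.971 -0.152
  outer loop
   vertex 1.5 1.7 3.1
   vertex 0.4 2.1 1.9
   vertex 2.8 1.7 1.5
  endloop
 endfacet
 facet normal -0.224 -0.826 -0.517
  outer loop
   vertex 3.4 2.1 0.6
   vertex 2.8 1.7 1.5
   vertex 0.4 2.1 1.9
  endloop
 endfacet
 facet normal -0.350 -0.474 -0.808
  outer loop
   vertex 3.4 2.1 0.6
   vertex 0.4 2.1 1.9
   vertex 3.2 3.1 0.1
  endloop
 endfacet
 facet normal 0.778 -0.569 0.266
  outer loop
   vertex 3.4 2.1 0.6
   vertex 3.8 3.3 2.0
   vertex 2.8 1.7 1.5
  endloop
 endfacet
 facet normal 0.952 0.038 -0.305
  outer loop
   vertex 3.4 2.1 0.6
   vertex 3.2 3.1 0.1
   vertex 3.8 3.3 2.0
  endloop
 endfacet
 facet normal -0.755 -0.217 0.619
  outer loop
   vertex 0.9 3.5 3.0
   vertex 0.4 2.1 1.9
   vertex 1.5 1.7 3.1
  endloop
 endfacet
 facet normal -0.568 0.624 -0.536
  outer loop
   vertex 0.9 3.5 3.0
   vertex 3.2 3.1 0.1
   vertex 0.4 2.1 1.9
  endloop
 endfacet
 facet normal 0.711 -0.572 0.410
  outer loop
   vertex 3.5 3.5 2.8
   vertex 2.8 1.7 1.5
   vertex 3.8 3.3 2.0
  endloop
 endfacet
 facet normal 0.076 0.081 0.994
  outer loop
   vertex 3.5 3.5 2.8
   vertex 0.9 3.5 3.0
   vertex 1.5 1.7 3.1
  endloop
 endfacet
 facet normal 0.589 -0.652 0.478
  outer loop
   vertex 2.6 2.4 2.7
   vertex 1.5 1.7 3.1
   vertex 2.8 1.7 1.5
  endloop
 endfacet
 facet normal 0.669 -0.588 0.455
  outer loop
   vertex 2.6 2.4 2.7
   vertex 2.8 1.7 1.5
   vertex 3.5 3.5 2.8
  endloop
 endfacet
 facet normal 0.564 -0.520 0.642
  outer loop
   vertex 2.6 2.4 2.7
   vertex 3.5 3.5 2.8
   vertex 1.5 1.7 3.1
  endloop
 endfacet
 facet normal -0.275 0.899 -0.342
  outer loop
   vertex 2.3 3.7 2.4
   vertex 3.2 3.1 0.1
   vertex 0.9 3.5 3.0
  endloop
 endfacet
 facet normal 0.029 0.926 0.376
  outer loop
   vertex 2.3 3.7 2.4
   vertex 0.9 3.5 3.0
   vertex 3.5 3.5 2.8
  endloop
 endfacet
 facet normal 0.212 0.963 -0.168
  outer loop
   vertex 2.3 3.7 2.4
   vertex 3.8 3.3 2.0
   vertex 3.2 3.1 0.1
  endloop
 endfacet
 facet normal 0.214 0.964 -0.161
  outer loop
   vertex 2.3 3.7 2.4
   vertex 3.5 3.5 2.8
   vertex 3.8 3.3 2.0
  endloop
 endfacet
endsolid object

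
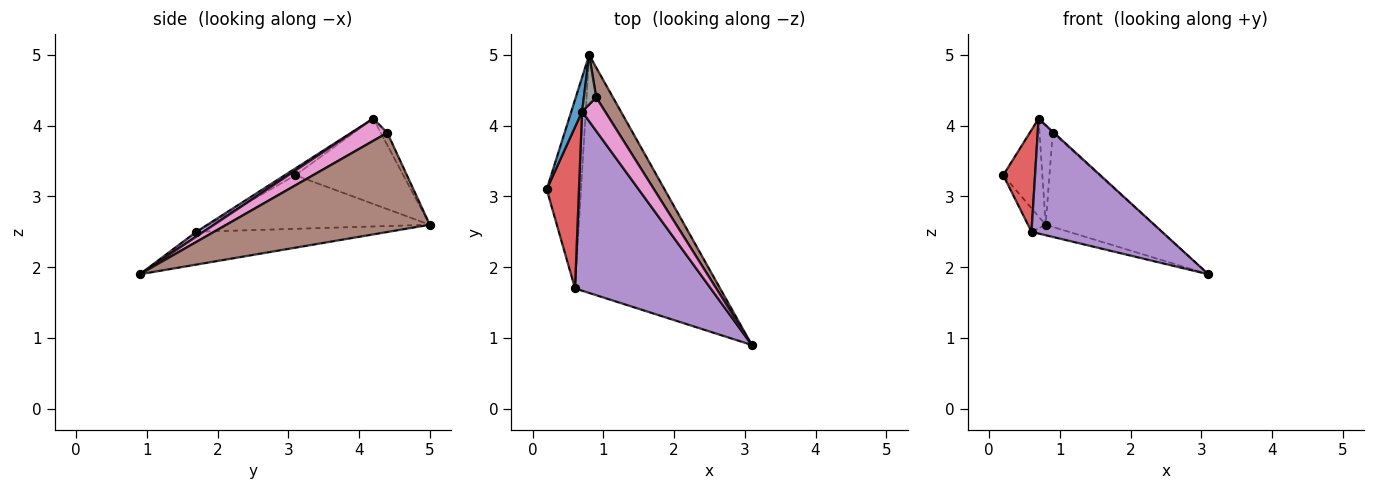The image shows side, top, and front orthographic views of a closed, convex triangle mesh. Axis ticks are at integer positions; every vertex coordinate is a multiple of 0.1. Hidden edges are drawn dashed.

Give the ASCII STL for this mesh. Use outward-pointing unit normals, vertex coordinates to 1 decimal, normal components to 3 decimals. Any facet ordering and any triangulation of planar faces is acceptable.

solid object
 facet normal -0.934 0.338 0.118
  outer loop
   vertex 0.7 4.2 4.1
   vertex 0.8 5.0 2.6
   vertex 0.2 3.1 3.3
  endloop
 endfacet
 facet normal -0.840 0.067 -0.538
  outer loop
   vertex 0.6 1.7 2.5
   vertex 0.2 3.1 3.3
   vertex 0.8 5.0 2.6
  endloop
 endfacet
 facet normal -0.220 0.043 -0.975
  outer loop
   vertex 0.6 1.7 2.5
   vertex 0.8 5.0 2.6
   vertex 3.1 0.9 1.9
  endloop
 endfacet
 facet normal -0.175 -0.526 0.832
  outer loop
   vertex 0.6 1.7 2.5
   vertex 0.7 4.2 4.1
   vertex 0.2 3.1 3.3
  endloop
 endfacet
 facet normal 0.029 -0.540 0.841
  outer loop
   vertex 0.6 1.7 2.5
   vertex 3.1 0.9 1.9
   vertex 0.7 4.2 4.1
  endloop
 endfacet
 facet normal 0.873 0.465 0.147
  outer loop
   vertex 0.9 4.4 3.9
   vertex 3.1 0.9 1.9
   vertex 0.8 5.0 2.6
  endloop
 endfacet
 facet normal 0.694 0.025 0.719
  outer loop
   vertex 0.9 4.4 3.9
   vertex 0.7 4.2 4.1
   vertex 3.1 0.9 1.9
  endloop
 endfacet
 facet normal -0.408 0.816 0.408
  outer loop
   vertex 0.9 4.4 3.9
   vertex 0.8 5.0 2.6
   vertex 0.7 4.2 4.1
  endloop
 endfacet
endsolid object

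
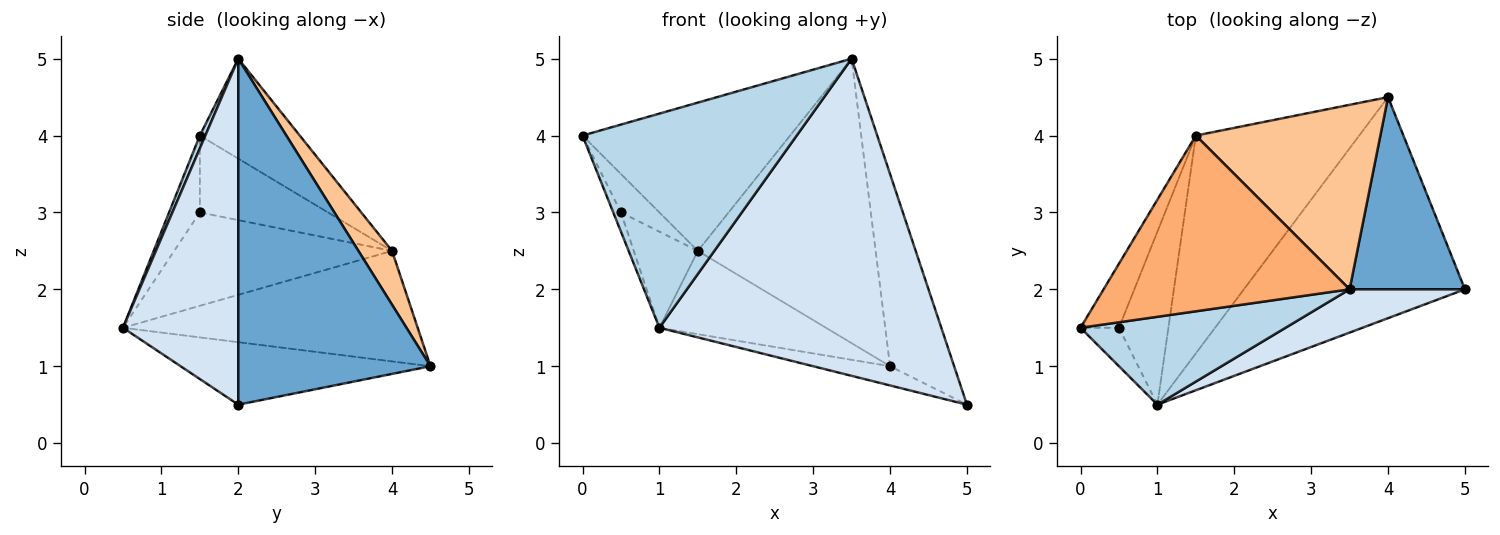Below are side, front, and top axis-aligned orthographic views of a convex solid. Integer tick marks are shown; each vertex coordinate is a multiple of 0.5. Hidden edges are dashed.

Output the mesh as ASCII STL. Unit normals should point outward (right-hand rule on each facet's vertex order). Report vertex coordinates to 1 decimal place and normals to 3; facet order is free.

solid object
 facet normal 0.905 0.302 0.302
  outer loop
   vertex 3.5 2.0 5.0
   vertex 5.0 2.0 0.5
   vertex 4.0 4.5 1.0
  endloop
 endfacet
 facet normal -0.271 0.083 -0.959
  outer loop
   vertex 1.0 0.5 1.5
   vertex 4.0 4.5 1.0
   vertex 5.0 2.0 0.5
  endloop
 endfacet
 facet normal 0.024 -0.925 0.379
  outer loop
   vertex 1.0 0.5 1.5
   vertex 3.5 2.0 5.0
   vertex 0.0 1.5 4.0
  endloop
 endfacet
 facet normal 0.376 -0.918 0.125
  outer loop
   vertex 1.0 0.5 1.5
   vertex 5.0 2.0 0.5
   vertex 3.5 2.0 5.0
  endloop
 endfacet
 facet normal -0.534 0.302 -0.790
  outer loop
   vertex 1.5 4.0 2.5
   vertex 4.0 4.5 1.0
   vertex 1.0 0.5 1.5
  endloop
 endfacet
 facet normal -0.297 0.616 0.730
  outer loop
   vertex 1.5 4.0 2.5
   vertex 0.0 1.5 4.0
   vertex 3.5 2.0 5.0
  endloop
 endfacet
 facet normal 0.157 0.829 0.537
  outer loop
   vertex 1.5 4.0 2.5
   vertex 3.5 2.0 5.0
   vertex 4.0 4.5 1.0
  endloop
 endfacet
 facet normal -0.873 0.218 -0.436
  outer loop
   vertex 0.5 1.5 3.0
   vertex 1.0 0.5 1.5
   vertex 0.0 1.5 4.0
  endloop
 endfacet
 facet normal -0.864 0.259 -0.432
  outer loop
   vertex 0.5 1.5 3.0
   vertex 0.0 1.5 4.0
   vertex 1.5 4.0 2.5
  endloop
 endfacet
 facet normal -0.855 0.252 -0.453
  outer loop
   vertex 0.5 1.5 3.0
   vertex 1.5 4.0 2.5
   vertex 1.0 0.5 1.5
  endloop
 endfacet
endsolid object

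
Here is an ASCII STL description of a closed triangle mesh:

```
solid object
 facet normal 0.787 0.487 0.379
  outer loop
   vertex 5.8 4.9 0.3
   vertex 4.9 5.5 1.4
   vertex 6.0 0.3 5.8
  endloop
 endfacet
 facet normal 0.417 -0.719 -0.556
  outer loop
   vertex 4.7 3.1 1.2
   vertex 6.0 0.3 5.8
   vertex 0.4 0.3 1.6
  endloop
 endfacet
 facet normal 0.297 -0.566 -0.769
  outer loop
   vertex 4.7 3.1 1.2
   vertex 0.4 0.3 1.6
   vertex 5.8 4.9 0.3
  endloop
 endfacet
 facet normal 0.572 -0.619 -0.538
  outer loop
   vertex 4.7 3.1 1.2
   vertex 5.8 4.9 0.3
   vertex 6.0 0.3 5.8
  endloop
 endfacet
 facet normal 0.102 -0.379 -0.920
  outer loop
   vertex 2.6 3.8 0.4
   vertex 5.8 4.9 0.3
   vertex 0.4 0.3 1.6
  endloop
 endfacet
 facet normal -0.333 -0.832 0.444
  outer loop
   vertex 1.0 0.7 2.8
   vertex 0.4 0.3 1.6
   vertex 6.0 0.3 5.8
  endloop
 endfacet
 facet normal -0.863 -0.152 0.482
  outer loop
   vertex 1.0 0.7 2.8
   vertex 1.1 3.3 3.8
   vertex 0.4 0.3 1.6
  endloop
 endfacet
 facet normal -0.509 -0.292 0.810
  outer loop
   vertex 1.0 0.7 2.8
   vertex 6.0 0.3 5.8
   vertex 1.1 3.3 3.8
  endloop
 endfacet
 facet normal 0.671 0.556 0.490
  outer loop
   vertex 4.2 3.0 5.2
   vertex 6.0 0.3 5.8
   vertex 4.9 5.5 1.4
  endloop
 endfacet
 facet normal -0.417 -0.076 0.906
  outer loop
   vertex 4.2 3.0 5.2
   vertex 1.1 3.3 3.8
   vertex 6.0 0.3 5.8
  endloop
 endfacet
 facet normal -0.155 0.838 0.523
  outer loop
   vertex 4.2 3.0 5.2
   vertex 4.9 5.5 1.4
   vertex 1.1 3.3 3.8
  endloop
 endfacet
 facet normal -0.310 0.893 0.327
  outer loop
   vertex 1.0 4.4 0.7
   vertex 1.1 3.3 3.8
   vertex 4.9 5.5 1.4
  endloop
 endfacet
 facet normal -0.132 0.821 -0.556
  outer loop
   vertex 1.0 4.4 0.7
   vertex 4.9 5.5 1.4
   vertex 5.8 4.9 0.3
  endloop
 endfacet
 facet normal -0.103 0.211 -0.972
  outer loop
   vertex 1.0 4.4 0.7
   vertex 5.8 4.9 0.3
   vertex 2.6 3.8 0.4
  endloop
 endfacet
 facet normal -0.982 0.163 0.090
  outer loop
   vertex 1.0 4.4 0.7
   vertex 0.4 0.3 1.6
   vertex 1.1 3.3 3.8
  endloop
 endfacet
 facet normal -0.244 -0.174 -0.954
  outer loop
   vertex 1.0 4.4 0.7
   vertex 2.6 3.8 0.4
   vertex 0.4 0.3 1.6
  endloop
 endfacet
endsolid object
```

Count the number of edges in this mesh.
24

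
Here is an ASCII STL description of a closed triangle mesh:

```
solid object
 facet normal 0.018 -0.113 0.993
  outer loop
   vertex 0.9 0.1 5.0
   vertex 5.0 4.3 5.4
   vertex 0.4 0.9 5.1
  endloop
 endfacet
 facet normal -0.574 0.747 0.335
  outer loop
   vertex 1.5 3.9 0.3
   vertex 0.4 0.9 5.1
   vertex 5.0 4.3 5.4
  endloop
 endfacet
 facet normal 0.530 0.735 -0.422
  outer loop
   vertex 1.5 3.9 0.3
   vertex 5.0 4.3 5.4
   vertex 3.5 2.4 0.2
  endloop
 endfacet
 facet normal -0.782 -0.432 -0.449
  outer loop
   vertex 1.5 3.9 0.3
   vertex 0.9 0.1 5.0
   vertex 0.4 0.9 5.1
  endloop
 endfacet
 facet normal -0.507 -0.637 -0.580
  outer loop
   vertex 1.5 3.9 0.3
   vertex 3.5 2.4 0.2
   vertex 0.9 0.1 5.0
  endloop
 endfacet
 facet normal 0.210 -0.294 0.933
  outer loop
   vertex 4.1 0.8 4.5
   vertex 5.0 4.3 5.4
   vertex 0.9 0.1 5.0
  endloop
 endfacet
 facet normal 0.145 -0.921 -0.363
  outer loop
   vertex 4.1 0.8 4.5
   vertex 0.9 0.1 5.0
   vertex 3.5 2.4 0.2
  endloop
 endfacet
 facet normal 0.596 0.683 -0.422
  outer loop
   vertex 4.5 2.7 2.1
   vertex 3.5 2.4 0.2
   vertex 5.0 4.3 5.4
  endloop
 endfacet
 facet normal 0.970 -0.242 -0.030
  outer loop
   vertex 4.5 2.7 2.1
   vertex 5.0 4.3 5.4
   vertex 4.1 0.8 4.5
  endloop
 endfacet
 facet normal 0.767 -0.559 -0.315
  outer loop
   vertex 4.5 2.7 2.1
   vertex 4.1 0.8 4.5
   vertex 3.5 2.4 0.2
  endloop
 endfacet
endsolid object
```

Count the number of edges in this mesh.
15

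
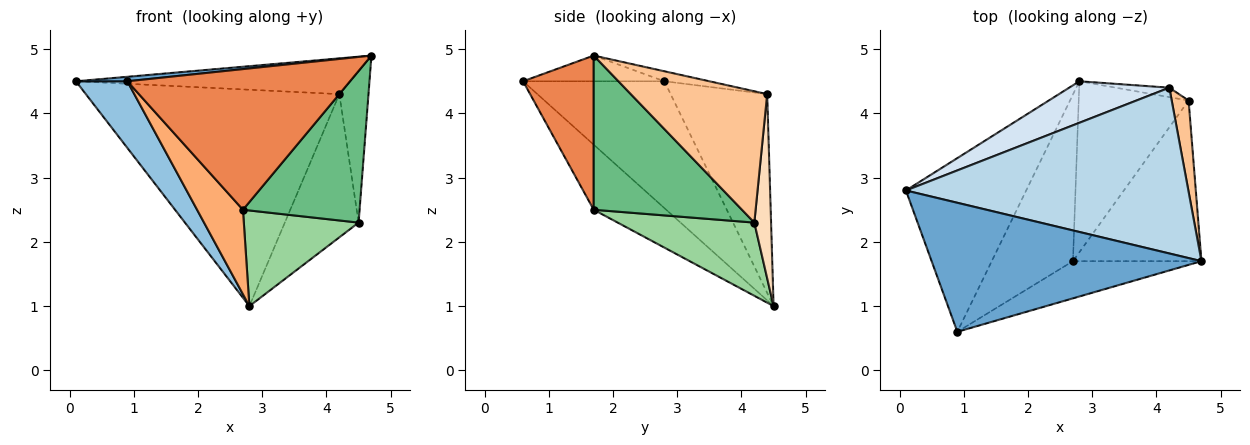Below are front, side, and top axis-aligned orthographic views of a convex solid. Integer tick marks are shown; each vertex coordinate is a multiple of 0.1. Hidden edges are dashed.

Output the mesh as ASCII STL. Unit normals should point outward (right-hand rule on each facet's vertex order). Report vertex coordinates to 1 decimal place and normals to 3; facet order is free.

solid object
 facet normal -0.095 -0.034 0.995
  outer loop
   vertex 0.9 0.6 4.5
   vertex 4.7 1.7 4.9
   vertex 0.1 2.8 4.5
  endloop
 endfacet
 facet normal -0.702 -0.255 -0.665
  outer loop
   vertex 0.9 0.6 4.5
   vertex 0.1 2.8 4.5
   vertex 2.8 4.5 1.0
  endloop
 endfacet
 facet normal -0.035 0.211 0.977
  outer loop
   vertex 4.2 4.4 4.3
   vertex 0.1 2.8 4.5
   vertex 4.7 1.7 4.9
  endloop
 endfacet
 facet normal -0.350 0.920 0.177
  outer loop
   vertex 4.2 4.4 4.3
   vertex 2.8 4.5 1.0
   vertex 0.1 2.8 4.5
  endloop
 endfacet
 facet normal 0.293 -0.924 -0.244
  outer loop
   vertex 2.7 1.7 2.5
   vertex 4.7 1.7 4.9
   vertex 0.9 0.6 4.5
  endloop
 endfacet
 facet normal -0.581 -0.368 -0.726
  outer loop
   vertex 2.7 1.7 2.5
   vertex 0.9 0.6 4.5
   vertex 2.8 4.5 1.0
  endloop
 endfacet
 facet normal 0.970 0.207 0.125
  outer loop
   vertex 4.5 4.2 2.3
   vertex 4.2 4.4 4.3
   vertex 4.7 1.7 4.9
  endloop
 endfacet
 facet normal 0.221 0.973 -0.064
  outer loop
   vertex 4.5 4.2 2.3
   vertex 2.8 4.5 1.0
   vertex 4.2 4.4 4.3
  endloop
 endfacet
 facet normal 0.657 -0.517 -0.548
  outer loop
   vertex 4.5 4.2 2.3
   vertex 4.7 1.7 4.9
   vertex 2.7 1.7 2.5
  endloop
 endfacet
 facet normal 0.502 -0.422 -0.755
  outer loop
   vertex 4.5 4.2 2.3
   vertex 2.7 1.7 2.5
   vertex 2.8 4.5 1.0
  endloop
 endfacet
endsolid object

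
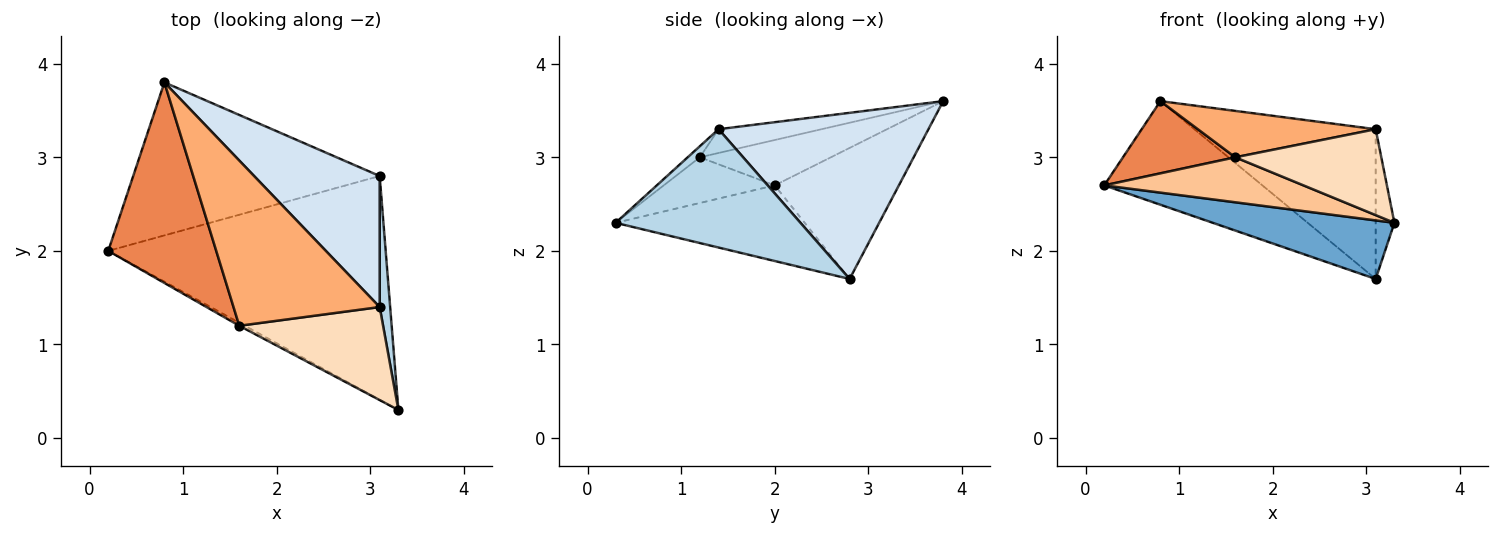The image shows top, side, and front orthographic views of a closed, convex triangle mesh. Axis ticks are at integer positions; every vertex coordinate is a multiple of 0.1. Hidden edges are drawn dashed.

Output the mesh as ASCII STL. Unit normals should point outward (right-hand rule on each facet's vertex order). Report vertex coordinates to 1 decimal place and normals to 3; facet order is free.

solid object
 facet normal -0.255 -0.245 -0.935
  outer loop
   vertex 3.1 2.8 1.7
   vertex 3.3 0.3 2.3
   vertex 0.2 2.0 2.7
  endloop
 endfacet
 facet normal -0.403 0.513 -0.758
  outer loop
   vertex 0.8 3.8 3.6
   vertex 3.1 2.8 1.7
   vertex 0.2 2.0 2.7
  endloop
 endfacet
 facet normal 0.991 0.100 0.088
  outer loop
   vertex 3.1 1.4 3.3
   vertex 3.3 0.3 2.3
   vertex 3.1 2.8 1.7
  endloop
 endfacet
 facet normal 0.657 0.567 0.497
  outer loop
   vertex 3.1 1.4 3.3
   vertex 3.1 2.8 1.7
   vertex 0.8 3.8 3.6
  endloop
 endfacet
 facet normal -0.368 -0.315 0.875
  outer loop
   vertex 1.6 1.2 3.0
   vertex 0.8 3.8 3.6
   vertex 0.2 2.0 2.7
  endloop
 endfacet
 facet normal -0.155 -0.267 0.951
  outer loop
   vertex 1.6 1.2 3.0
   vertex 3.1 1.4 3.3
   vertex 0.8 3.8 3.6
  endloop
 endfacet
 facet normal -0.486 -0.872 -0.059
  outer loop
   vertex 1.6 1.2 3.0
   vertex 0.2 2.0 2.7
   vertex 3.3 0.3 2.3
  endloop
 endfacet
 facet normal -0.056 -0.677 0.734
  outer loop
   vertex 1.6 1.2 3.0
   vertex 3.3 0.3 2.3
   vertex 3.1 1.4 3.3
  endloop
 endfacet
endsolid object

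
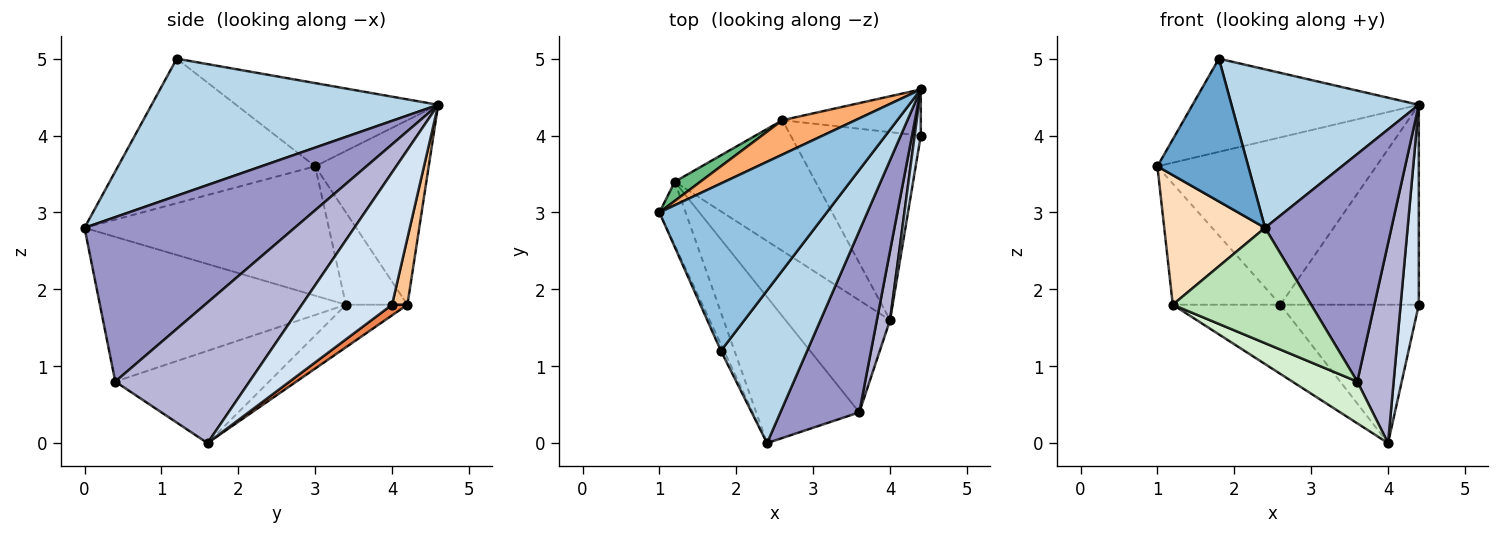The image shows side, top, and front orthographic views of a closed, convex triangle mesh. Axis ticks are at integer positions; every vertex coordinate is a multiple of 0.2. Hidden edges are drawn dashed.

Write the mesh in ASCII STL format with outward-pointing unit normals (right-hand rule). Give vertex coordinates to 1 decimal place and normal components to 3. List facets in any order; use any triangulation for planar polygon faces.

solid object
 facet normal -0.908 -0.419 -0.019
  outer loop
   vertex 1.8 1.2 5.0
   vertex 1.0 3.0 3.6
   vertex 2.4 0.0 2.8
  endloop
 endfacet
 facet normal -0.399 0.446 0.801
  outer loop
   vertex 1.8 1.2 5.0
   vertex 4.4 4.6 4.4
   vertex 1.0 3.0 3.6
  endloop
 endfacet
 facet normal 0.741 -0.484 0.466
  outer loop
   vertex 1.8 1.2 5.0
   vertex 2.4 0.0 2.8
   vertex 4.4 4.6 4.4
  endloop
 endfacet
 facet normal 0.979 -0.197 0.046
  outer loop
   vertex 4.0 1.6 0.0
   vertex 4.4 4.0 1.8
   vertex 4.4 4.6 4.4
  endloop
 endfacet
 facet normal 0.066 0.592 -0.803
  outer loop
   vertex 2.6 4.2 1.8
   vertex 4.4 4.0 1.8
   vertex 4.0 1.6 0.0
  endloop
 endfacet
 facet normal -0.453 0.873 0.179
  outer loop
   vertex 2.6 4.2 1.8
   vertex 1.0 3.0 3.6
   vertex 4.4 4.6 4.4
  endloop
 endfacet
 facet normal 0.108 0.969 -0.224
  outer loop
   vertex 2.6 4.2 1.8
   vertex 4.4 4.6 4.4
   vertex 4.4 4.0 1.8
  endloop
 endfacet
 facet normal -0.909 -0.375 -0.184
  outer loop
   vertex 1.2 3.4 1.8
   vertex 2.4 0.0 2.8
   vertex 1.0 3.0 3.6
  endloop
 endfacet
 facet normal -0.491 0.860 0.137
  outer loop
   vertex 1.2 3.4 1.8
   vertex 1.0 3.0 3.6
   vertex 2.6 4.2 1.8
  endloop
 endfacet
 facet normal -0.258 0.452 -0.854
  outer loop
   vertex 1.2 3.4 1.8
   vertex 2.6 4.2 1.8
   vertex 4.0 1.6 0.0
  endloop
 endfacet
 facet normal -0.740 -0.416 -0.528
  outer loop
   vertex 3.6 0.4 0.8
   vertex 2.4 0.0 2.8
   vertex 1.2 3.4 1.8
  endloop
 endfacet
 facet normal -0.637 -0.269 -0.722
  outer loop
   vertex 3.6 0.4 0.8
   vertex 1.2 3.4 1.8
   vertex 4.0 1.6 0.0
  endloop
 endfacet
 facet normal 0.793 -0.477 0.380
  outer loop
   vertex 3.6 0.4 0.8
   vertex 4.4 4.6 4.4
   vertex 2.4 0.0 2.8
  endloop
 endfacet
 facet normal 0.961 -0.260 0.090
  outer loop
   vertex 3.6 0.4 0.8
   vertex 4.0 1.6 0.0
   vertex 4.4 4.6 4.4
  endloop
 endfacet
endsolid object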